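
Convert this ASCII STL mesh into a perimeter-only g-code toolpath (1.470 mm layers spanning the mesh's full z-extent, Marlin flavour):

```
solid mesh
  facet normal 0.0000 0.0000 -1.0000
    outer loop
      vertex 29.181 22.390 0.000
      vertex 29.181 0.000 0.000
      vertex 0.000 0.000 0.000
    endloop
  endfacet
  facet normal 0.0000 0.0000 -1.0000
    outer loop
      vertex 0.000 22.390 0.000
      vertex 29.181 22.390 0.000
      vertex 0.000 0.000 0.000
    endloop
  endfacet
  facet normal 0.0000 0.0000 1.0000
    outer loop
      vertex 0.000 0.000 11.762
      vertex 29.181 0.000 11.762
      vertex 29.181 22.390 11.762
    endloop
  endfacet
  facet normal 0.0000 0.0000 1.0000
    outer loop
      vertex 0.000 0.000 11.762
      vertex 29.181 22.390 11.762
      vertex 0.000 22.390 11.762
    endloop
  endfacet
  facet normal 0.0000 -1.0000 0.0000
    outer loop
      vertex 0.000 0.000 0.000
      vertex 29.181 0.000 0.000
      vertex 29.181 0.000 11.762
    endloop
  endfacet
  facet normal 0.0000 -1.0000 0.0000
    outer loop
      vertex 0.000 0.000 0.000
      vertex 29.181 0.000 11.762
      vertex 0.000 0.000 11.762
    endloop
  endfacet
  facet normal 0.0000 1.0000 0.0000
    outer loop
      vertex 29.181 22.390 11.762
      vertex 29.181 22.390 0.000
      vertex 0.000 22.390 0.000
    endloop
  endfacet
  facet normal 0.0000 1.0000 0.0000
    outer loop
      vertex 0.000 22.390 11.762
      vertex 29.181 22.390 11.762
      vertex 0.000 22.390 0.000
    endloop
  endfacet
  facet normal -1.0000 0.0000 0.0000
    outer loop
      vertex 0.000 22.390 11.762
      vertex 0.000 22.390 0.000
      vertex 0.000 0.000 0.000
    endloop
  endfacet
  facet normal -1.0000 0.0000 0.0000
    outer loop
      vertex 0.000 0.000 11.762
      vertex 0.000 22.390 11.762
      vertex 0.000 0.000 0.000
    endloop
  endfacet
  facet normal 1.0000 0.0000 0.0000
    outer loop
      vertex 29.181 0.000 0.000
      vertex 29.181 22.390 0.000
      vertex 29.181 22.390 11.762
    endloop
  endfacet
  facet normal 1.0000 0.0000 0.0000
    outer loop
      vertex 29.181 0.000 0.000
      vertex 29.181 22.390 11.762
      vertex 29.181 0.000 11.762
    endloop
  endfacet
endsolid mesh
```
; perimeter-only toolpath
G21 ; units = mm
G90 ; absolute positioning
G28 ; home
; layer 1
G0 Z1.470
G0 X0.000 Y0.000
G1 X29.181 Y0.000
G1 X29.181 Y22.390
G1 X0.000 Y22.390
G1 X0.000 Y0.000
; layer 2
G0 Z2.941
G0 X0.000 Y0.000
G1 X29.181 Y0.000
G1 X29.181 Y22.390
G1 X0.000 Y22.390
G1 X0.000 Y0.000
; layer 3
G0 Z4.411
G0 X0.000 Y0.000
G1 X29.181 Y0.000
G1 X29.181 Y22.390
G1 X0.000 Y22.390
G1 X0.000 Y0.000
; layer 4
G0 Z5.881
G0 X0.000 Y0.000
G1 X29.181 Y0.000
G1 X29.181 Y22.390
G1 X0.000 Y22.390
G1 X0.000 Y0.000
; layer 5
G0 Z7.351
G0 X0.000 Y0.000
G1 X29.181 Y0.000
G1 X29.181 Y22.390
G1 X0.000 Y22.390
G1 X0.000 Y0.000
; layer 6
G0 Z8.822
G0 X0.000 Y0.000
G1 X29.181 Y0.000
G1 X29.181 Y22.390
G1 X0.000 Y22.390
G1 X0.000 Y0.000
; layer 7
G0 Z10.292
G0 X0.000 Y0.000
G1 X29.181 Y0.000
G1 X29.181 Y22.390
G1 X0.000 Y22.390
G1 X0.000 Y0.000
; layer 8
G0 Z11.762
G0 X0.000 Y0.000
G1 X29.181 Y0.000
G1 X29.181 Y22.390
G1 X0.000 Y22.390
G1 X0.000 Y0.000
M2 ; end

The solid is a rectangular box, roughly 29.2 × 22.4 mm footprint and 11.8 mm tall. Slicing at Δz = 1.470 mm — 8 equal slices spanning the solid's height, so layer i sits at z = i·h/8 — gives 8 non-empty perimeters. Each is a 4-segment closed polygon; G0 lifts to the layer z and rapids to the start vertex, then G1 traces the edges.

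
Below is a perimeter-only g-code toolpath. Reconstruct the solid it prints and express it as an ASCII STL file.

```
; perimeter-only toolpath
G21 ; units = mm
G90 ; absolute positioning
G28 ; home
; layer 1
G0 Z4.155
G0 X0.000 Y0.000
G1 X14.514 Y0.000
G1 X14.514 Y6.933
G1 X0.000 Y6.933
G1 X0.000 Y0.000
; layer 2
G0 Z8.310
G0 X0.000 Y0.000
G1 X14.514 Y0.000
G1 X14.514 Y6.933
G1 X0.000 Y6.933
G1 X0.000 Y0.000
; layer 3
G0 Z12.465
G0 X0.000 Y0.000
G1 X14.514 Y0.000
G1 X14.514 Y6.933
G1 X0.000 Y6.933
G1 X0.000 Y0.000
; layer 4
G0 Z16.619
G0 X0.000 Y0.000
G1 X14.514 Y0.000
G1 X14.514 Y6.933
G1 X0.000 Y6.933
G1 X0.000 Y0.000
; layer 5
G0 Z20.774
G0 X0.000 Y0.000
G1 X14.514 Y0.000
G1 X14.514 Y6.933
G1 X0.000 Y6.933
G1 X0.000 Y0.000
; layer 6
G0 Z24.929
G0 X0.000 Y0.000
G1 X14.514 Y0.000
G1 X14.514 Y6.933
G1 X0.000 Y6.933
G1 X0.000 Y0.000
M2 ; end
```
solid part
  facet normal 0.0000 0.0000 -1.0000
    outer loop
      vertex 14.514 6.933 0.000
      vertex 14.514 0.000 0.000
      vertex 0.000 0.000 0.000
    endloop
  endfacet
  facet normal 0.0000 0.0000 -1.0000
    outer loop
      vertex 0.000 6.933 0.000
      vertex 14.514 6.933 0.000
      vertex 0.000 0.000 0.000
    endloop
  endfacet
  facet normal 0.0000 0.0000 1.0000
    outer loop
      vertex 0.000 0.000 24.929
      vertex 14.514 0.000 24.929
      vertex 14.514 6.933 24.929
    endloop
  endfacet
  facet normal 0.0000 0.0000 1.0000
    outer loop
      vertex 0.000 0.000 24.929
      vertex 14.514 6.933 24.929
      vertex 0.000 6.933 24.929
    endloop
  endfacet
  facet normal 0.0000 -1.0000 0.0000
    outer loop
      vertex 0.000 0.000 0.000
      vertex 14.514 0.000 0.000
      vertex 14.514 0.000 24.929
    endloop
  endfacet
  facet normal 0.0000 -1.0000 0.0000
    outer loop
      vertex 0.000 0.000 0.000
      vertex 14.514 0.000 24.929
      vertex 0.000 0.000 24.929
    endloop
  endfacet
  facet normal 0.0000 1.0000 0.0000
    outer loop
      vertex 14.514 6.933 24.929
      vertex 14.514 6.933 0.000
      vertex 0.000 6.933 0.000
    endloop
  endfacet
  facet normal 0.0000 1.0000 0.0000
    outer loop
      vertex 0.000 6.933 24.929
      vertex 14.514 6.933 24.929
      vertex 0.000 6.933 0.000
    endloop
  endfacet
  facet normal -1.0000 0.0000 0.0000
    outer loop
      vertex 0.000 6.933 24.929
      vertex 0.000 6.933 0.000
      vertex 0.000 0.000 0.000
    endloop
  endfacet
  facet normal -1.0000 0.0000 0.0000
    outer loop
      vertex 0.000 0.000 24.929
      vertex 0.000 6.933 24.929
      vertex 0.000 0.000 0.000
    endloop
  endfacet
  facet normal 1.0000 0.0000 0.0000
    outer loop
      vertex 14.514 0.000 0.000
      vertex 14.514 6.933 0.000
      vertex 14.514 6.933 24.929
    endloop
  endfacet
  facet normal 1.0000 0.0000 0.0000
    outer loop
      vertex 14.514 0.000 0.000
      vertex 14.514 6.933 24.929
      vertex 14.514 0.000 24.929
    endloop
  endfacet
endsolid part

The G0 Z moves step by Δz≈4.155 mm. Every layer's G1 loop is the same polygon, so the solid is a straight extrusion of it from z=0 to z≈24.9. Closing with flat bottom and top caps and triangulating gives 12 facets — a rectangular box, roughly 14.5 × 6.93 mm footprint and 24.9 mm tall.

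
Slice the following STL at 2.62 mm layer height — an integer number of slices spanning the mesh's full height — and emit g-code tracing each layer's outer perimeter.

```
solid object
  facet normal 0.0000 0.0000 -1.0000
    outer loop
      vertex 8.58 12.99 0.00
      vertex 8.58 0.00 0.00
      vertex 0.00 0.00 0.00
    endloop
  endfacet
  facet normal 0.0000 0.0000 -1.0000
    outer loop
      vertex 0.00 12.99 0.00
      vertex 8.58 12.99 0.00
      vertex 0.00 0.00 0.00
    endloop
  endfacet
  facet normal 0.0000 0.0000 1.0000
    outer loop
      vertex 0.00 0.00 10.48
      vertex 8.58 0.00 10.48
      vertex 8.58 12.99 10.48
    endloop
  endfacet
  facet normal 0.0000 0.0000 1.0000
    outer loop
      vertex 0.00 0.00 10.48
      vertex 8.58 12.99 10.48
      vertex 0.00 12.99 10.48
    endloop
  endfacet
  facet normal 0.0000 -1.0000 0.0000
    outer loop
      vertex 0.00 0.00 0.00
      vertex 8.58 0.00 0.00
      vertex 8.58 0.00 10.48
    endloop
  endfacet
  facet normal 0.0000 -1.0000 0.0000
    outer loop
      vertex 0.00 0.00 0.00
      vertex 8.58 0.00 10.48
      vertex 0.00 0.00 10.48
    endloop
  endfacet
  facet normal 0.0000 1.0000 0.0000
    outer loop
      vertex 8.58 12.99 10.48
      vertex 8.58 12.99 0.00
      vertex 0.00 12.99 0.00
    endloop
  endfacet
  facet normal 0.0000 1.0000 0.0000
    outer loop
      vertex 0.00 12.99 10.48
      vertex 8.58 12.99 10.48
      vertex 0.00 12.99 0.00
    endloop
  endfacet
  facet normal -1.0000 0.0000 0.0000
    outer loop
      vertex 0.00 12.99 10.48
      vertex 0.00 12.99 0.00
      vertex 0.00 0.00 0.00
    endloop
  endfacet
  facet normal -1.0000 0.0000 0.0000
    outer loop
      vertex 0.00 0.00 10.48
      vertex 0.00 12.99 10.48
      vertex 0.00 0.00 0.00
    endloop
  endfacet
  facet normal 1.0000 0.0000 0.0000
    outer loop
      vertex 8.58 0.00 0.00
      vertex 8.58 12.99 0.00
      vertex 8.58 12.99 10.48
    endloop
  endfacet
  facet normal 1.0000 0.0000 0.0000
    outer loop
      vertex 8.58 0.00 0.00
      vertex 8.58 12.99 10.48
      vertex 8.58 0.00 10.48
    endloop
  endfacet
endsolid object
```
; perimeter-only toolpath
G21 ; units = mm
G90 ; absolute positioning
G28 ; home
; layer 1
G0 Z2.62
G0 X0.00 Y0.00
G1 X8.58 Y0.00
G1 X8.58 Y12.99
G1 X0.00 Y12.99
G1 X0.00 Y0.00
; layer 2
G0 Z5.24
G0 X0.00 Y0.00
G1 X8.58 Y0.00
G1 X8.58 Y12.99
G1 X0.00 Y12.99
G1 X0.00 Y0.00
; layer 3
G0 Z7.86
G0 X0.00 Y0.00
G1 X8.58 Y0.00
G1 X8.58 Y12.99
G1 X0.00 Y12.99
G1 X0.00 Y0.00
; layer 4
G0 Z10.48
G0 X0.00 Y0.00
G1 X8.58 Y0.00
G1 X8.58 Y12.99
G1 X0.00 Y12.99
G1 X0.00 Y0.00
M2 ; end

The solid is a rectangular box, roughly 8.58 × 13 mm footprint and 10.5 mm tall. Slicing at Δz = 2.62 mm — 4 equal slices spanning the solid's height, so layer i sits at z = i·h/4 — gives 4 non-empty perimeters. Each is a 4-segment closed polygon; G0 lifts to the layer z and rapids to the start vertex, then G1 traces the edges.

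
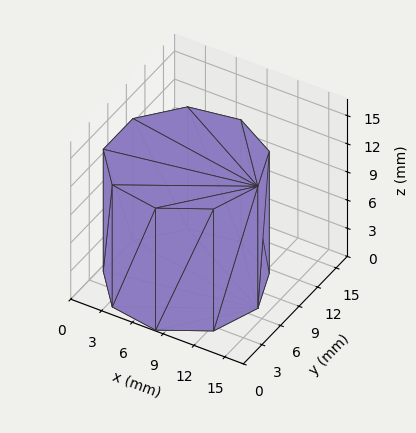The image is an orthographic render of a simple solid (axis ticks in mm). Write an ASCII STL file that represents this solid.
Reading the render: the shape is a regular 9-sided prism (a cylinder approximated with 9 flat sides), circumscribed radius ≈ 7 mm, height ≈ 13 mm (dimensions read to the nearest mm from the axis ticks). For the STL, each face is triangulated and given an outward normal.

solid part
  facet normal 0.0000 0.0000 -1.0000
    outer loop
      vertex 8.2 13.9 0.0
      vertex 12.4 11.5 0.0
      vertex 14.0 7.0 0.0
    endloop
  endfacet
  facet normal 0.0000 0.0000 -1.0000
    outer loop
      vertex 3.5 13.1 0.0
      vertex 8.2 13.9 0.0
      vertex 14.0 7.0 0.0
    endloop
  endfacet
  facet normal 0.0000 0.0000 -1.0000
    outer loop
      vertex 0.4 9.4 0.0
      vertex 3.5 13.1 0.0
      vertex 14.0 7.0 0.0
    endloop
  endfacet
  facet normal 0.0000 0.0000 -1.0000
    outer loop
      vertex 0.4 4.6 0.0
      vertex 0.4 9.4 0.0
      vertex 14.0 7.0 0.0
    endloop
  endfacet
  facet normal 0.0000 0.0000 -1.0000
    outer loop
      vertex 3.5 0.9 0.0
      vertex 0.4 4.6 0.0
      vertex 14.0 7.0 0.0
    endloop
  endfacet
  facet normal 0.0000 0.0000 -1.0000
    outer loop
      vertex 8.2 0.1 0.0
      vertex 3.5 0.9 0.0
      vertex 14.0 7.0 0.0
    endloop
  endfacet
  facet normal 0.0000 0.0000 -1.0000
    outer loop
      vertex 12.4 2.5 0.0
      vertex 8.2 0.1 0.0
      vertex 14.0 7.0 0.0
    endloop
  endfacet
  facet normal 0.0000 0.0000 1.0000
    outer loop
      vertex 14.0 7.0 13.0
      vertex 12.4 11.5 13.0
      vertex 8.2 13.9 13.0
    endloop
  endfacet
  facet normal 0.0000 0.0000 1.0000
    outer loop
      vertex 14.0 7.0 13.0
      vertex 8.2 13.9 13.0
      vertex 3.5 13.1 13.0
    endloop
  endfacet
  facet normal 0.0000 0.0000 1.0000
    outer loop
      vertex 14.0 7.0 13.0
      vertex 3.5 13.1 13.0
      vertex 0.4 9.4 13.0
    endloop
  endfacet
  facet normal 0.0000 0.0000 1.0000
    outer loop
      vertex 14.0 7.0 13.0
      vertex 0.4 9.4 13.0
      vertex 0.4 4.6 13.0
    endloop
  endfacet
  facet normal 0.0000 0.0000 1.0000
    outer loop
      vertex 14.0 7.0 13.0
      vertex 0.4 4.6 13.0
      vertex 3.5 0.9 13.0
    endloop
  endfacet
  facet normal 0.0000 0.0000 1.0000
    outer loop
      vertex 14.0 7.0 13.0
      vertex 3.5 0.9 13.0
      vertex 8.2 0.1 13.0
    endloop
  endfacet
  facet normal 0.0000 0.0000 1.0000
    outer loop
      vertex 14.0 7.0 13.0
      vertex 8.2 0.1 13.0
      vertex 12.4 2.5 13.0
    endloop
  endfacet
  facet normal 0.9422 0.3350 0.0000
    outer loop
      vertex 14.0 7.0 0.0
      vertex 12.4 11.5 0.0
      vertex 12.4 11.5 13.0
    endloop
  endfacet
  facet normal 0.9422 0.3350 0.0000
    outer loop
      vertex 14.0 7.0 0.0
      vertex 12.4 11.5 13.0
      vertex 14.0 7.0 13.0
    endloop
  endfacet
  facet normal 0.4961 0.8682 0.0000
    outer loop
      vertex 12.4 11.5 0.0
      vertex 8.2 13.9 0.0
      vertex 8.2 13.9 13.0
    endloop
  endfacet
  facet normal 0.4961 0.8682 0.0000
    outer loop
      vertex 12.4 11.5 0.0
      vertex 8.2 13.9 13.0
      vertex 12.4 11.5 13.0
    endloop
  endfacet
  facet normal -0.1678 0.9858 0.0000
    outer loop
      vertex 8.2 13.9 0.0
      vertex 3.5 13.1 0.0
      vertex 3.5 13.1 13.0
    endloop
  endfacet
  facet normal -0.1678 0.9858 0.0000
    outer loop
      vertex 8.2 13.9 0.0
      vertex 3.5 13.1 13.0
      vertex 8.2 13.9 13.0
    endloop
  endfacet
  facet normal -0.7665 0.6422 0.0000
    outer loop
      vertex 3.5 13.1 0.0
      vertex 0.4 9.4 0.0
      vertex 0.4 9.4 13.0
    endloop
  endfacet
  facet normal -0.7665 0.6422 0.0000
    outer loop
      vertex 3.5 13.1 0.0
      vertex 0.4 9.4 13.0
      vertex 3.5 13.1 13.0
    endloop
  endfacet
  facet normal -1.0000 0.0000 0.0000
    outer loop
      vertex 0.4 9.4 0.0
      vertex 0.4 4.6 0.0
      vertex 0.4 4.6 13.0
    endloop
  endfacet
  facet normal -1.0000 0.0000 0.0000
    outer loop
      vertex 0.4 9.4 0.0
      vertex 0.4 4.6 13.0
      vertex 0.4 9.4 13.0
    endloop
  endfacet
  facet normal -0.7665 -0.6422 0.0000
    outer loop
      vertex 0.4 4.6 0.0
      vertex 3.5 0.9 0.0
      vertex 3.5 0.9 13.0
    endloop
  endfacet
  facet normal -0.7665 -0.6422 0.0000
    outer loop
      vertex 0.4 4.6 0.0
      vertex 3.5 0.9 13.0
      vertex 0.4 4.6 13.0
    endloop
  endfacet
  facet normal -0.1678 -0.9858 0.0000
    outer loop
      vertex 3.5 0.9 0.0
      vertex 8.2 0.1 0.0
      vertex 8.2 0.1 13.0
    endloop
  endfacet
  facet normal -0.1678 -0.9858 0.0000
    outer loop
      vertex 3.5 0.9 0.0
      vertex 8.2 0.1 13.0
      vertex 3.5 0.9 13.0
    endloop
  endfacet
  facet normal 0.4961 -0.8682 0.0000
    outer loop
      vertex 8.2 0.1 0.0
      vertex 12.4 2.5 0.0
      vertex 12.4 2.5 13.0
    endloop
  endfacet
  facet normal 0.4961 -0.8682 0.0000
    outer loop
      vertex 8.2 0.1 0.0
      vertex 12.4 2.5 13.0
      vertex 8.2 0.1 13.0
    endloop
  endfacet
  facet normal 0.9422 -0.3350 0.0000
    outer loop
      vertex 12.4 2.5 0.0
      vertex 14.0 7.0 0.0
      vertex 14.0 7.0 13.0
    endloop
  endfacet
  facet normal 0.9422 -0.3350 0.0000
    outer loop
      vertex 12.4 2.5 0.0
      vertex 14.0 7.0 13.0
      vertex 12.4 2.5 13.0
    endloop
  endfacet
endsolid part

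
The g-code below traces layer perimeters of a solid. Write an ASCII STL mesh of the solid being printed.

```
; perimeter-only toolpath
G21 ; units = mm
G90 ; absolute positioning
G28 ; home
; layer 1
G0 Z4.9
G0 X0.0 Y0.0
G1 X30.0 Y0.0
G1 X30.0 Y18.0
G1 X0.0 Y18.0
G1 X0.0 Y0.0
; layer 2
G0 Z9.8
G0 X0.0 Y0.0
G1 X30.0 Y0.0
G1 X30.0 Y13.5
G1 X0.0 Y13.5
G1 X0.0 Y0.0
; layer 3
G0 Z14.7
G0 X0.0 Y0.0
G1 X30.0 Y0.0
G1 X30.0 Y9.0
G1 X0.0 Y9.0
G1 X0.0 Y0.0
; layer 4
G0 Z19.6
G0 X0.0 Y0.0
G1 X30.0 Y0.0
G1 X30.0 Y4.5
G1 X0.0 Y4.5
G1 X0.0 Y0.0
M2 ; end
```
solid part
  facet normal 0.0000 0.0000 -1.0000
    outer loop
      vertex 30.0 22.5 0.0
      vertex 30.0 0.0 0.0
      vertex 0.0 0.0 0.0
    endloop
  endfacet
  facet normal 0.0000 0.0000 -1.0000
    outer loop
      vertex 0.0 22.5 0.0
      vertex 30.0 22.5 0.0
      vertex 0.0 0.0 0.0
    endloop
  endfacet
  facet normal 0.0000 -1.0000 0.0000
    outer loop
      vertex 0.0 0.0 0.0
      vertex 30.0 0.0 0.0
      vertex 30.0 0.0 24.5
    endloop
  endfacet
  facet normal 0.0000 -1.0000 0.0000
    outer loop
      vertex 0.0 0.0 0.0
      vertex 30.0 0.0 24.5
      vertex 0.0 0.0 24.5
    endloop
  endfacet
  facet normal 0.0000 0.7365 0.6764
    outer loop
      vertex 0.0 0.0 24.5
      vertex 30.0 0.0 24.5
      vertex 30.0 22.5 0.0
    endloop
  endfacet
  facet normal 0.0000 0.7365 0.6764
    outer loop
      vertex 0.0 0.0 24.5
      vertex 30.0 22.5 0.0
      vertex 0.0 22.5 0.0
    endloop
  endfacet
  facet normal -1.0000 0.0000 0.0000
    outer loop
      vertex 0.0 0.0 24.5
      vertex 0.0 22.5 0.0
      vertex 0.0 0.0 0.0
    endloop
  endfacet
  facet normal 1.0000 0.0000 0.0000
    outer loop
      vertex 30.0 0.0 0.0
      vertex 30.0 22.5 0.0
      vertex 30.0 0.0 24.5
    endloop
  endfacet
endsolid part

The G0 Z moves step by Δz≈4.9 mm. The G1 loops shrink linearly with z, so the solid tapers from its base footprint up to z≈24.5. Closing with a flat bottom cap and the tapered top and triangulating gives 8 facets — a wedge (ramp): 30 × 22.5 mm base, rising to 24.5 mm along the y=0 edge and sloping linearly to z=0 at y=22.5.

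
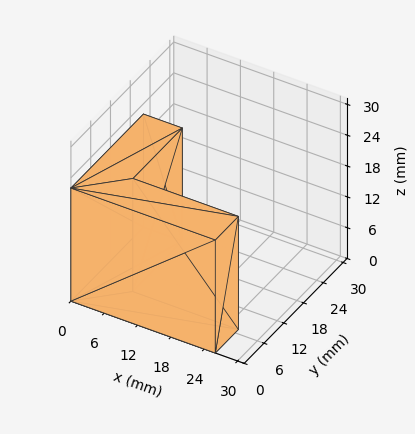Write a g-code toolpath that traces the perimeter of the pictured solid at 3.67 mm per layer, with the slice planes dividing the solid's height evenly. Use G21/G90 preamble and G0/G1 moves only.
Reading the render: the shape is an L-shaped prism: outer 26 × 22 mm, arm thicknesses ≈ 7 mm (horizontal) and 7 mm (vertical), extruded 22 mm in z (dimensions read to the nearest mm from the axis ticks). For the g-code, the solid's height is divided into equal slices at the stated Δz and each level perimeter traced with G1 moves after a G0 lift.

; perimeter-only toolpath
G21 ; units = mm
G90 ; absolute positioning
G28 ; home
; layer 1
G0 Z3.67
G0 X0.00 Y0.00
G1 X26.00 Y0.00
G1 X26.00 Y7.00
G1 X7.00 Y7.00
G1 X7.00 Y22.00
G1 X0.00 Y22.00
G1 X0.00 Y0.00
; layer 2
G0 Z7.33
G0 X0.00 Y0.00
G1 X26.00 Y0.00
G1 X26.00 Y7.00
G1 X7.00 Y7.00
G1 X7.00 Y22.00
G1 X0.00 Y22.00
G1 X0.00 Y0.00
; layer 3
G0 Z11.00
G0 X0.00 Y0.00
G1 X26.00 Y0.00
G1 X26.00 Y7.00
G1 X7.00 Y7.00
G1 X7.00 Y22.00
G1 X0.00 Y22.00
G1 X0.00 Y0.00
; layer 4
G0 Z14.67
G0 X0.00 Y0.00
G1 X26.00 Y0.00
G1 X26.00 Y7.00
G1 X7.00 Y7.00
G1 X7.00 Y22.00
G1 X0.00 Y22.00
G1 X0.00 Y0.00
; layer 5
G0 Z18.33
G0 X0.00 Y0.00
G1 X26.00 Y0.00
G1 X26.00 Y7.00
G1 X7.00 Y7.00
G1 X7.00 Y22.00
G1 X0.00 Y22.00
G1 X0.00 Y0.00
; layer 6
G0 Z22.00
G0 X0.00 Y0.00
G1 X26.00 Y0.00
G1 X26.00 Y7.00
G1 X7.00 Y7.00
G1 X7.00 Y22.00
G1 X0.00 Y22.00
G1 X0.00 Y0.00
M2 ; end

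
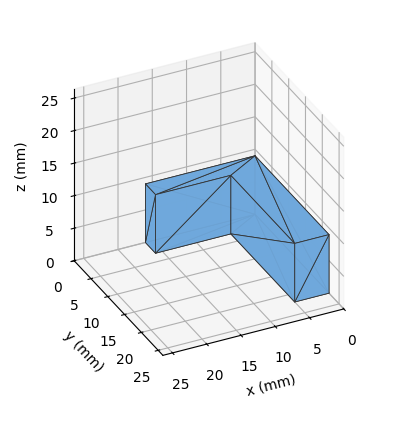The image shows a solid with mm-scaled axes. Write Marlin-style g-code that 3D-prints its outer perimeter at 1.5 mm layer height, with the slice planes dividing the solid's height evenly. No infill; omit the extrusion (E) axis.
Reading the render: the shape is an L-shaped prism: outer 16 × 22 mm, arm thicknesses ≈ 3 mm (horizontal) and 5 mm (vertical), extruded 9 mm in z (dimensions read to the nearest mm from the axis ticks). For the g-code, the solid's height is divided into equal slices at the stated Δz and each level perimeter traced with G1 moves after a G0 lift.

; perimeter-only toolpath
G21 ; units = mm
G90 ; absolute positioning
G28 ; home
; layer 1
G0 Z1.5
G0 X0.0 Y0.0
G1 X16.0 Y0.0
G1 X16.0 Y3.0
G1 X5.0 Y3.0
G1 X5.0 Y22.0
G1 X0.0 Y22.0
G1 X0.0 Y0.0
; layer 2
G0 Z3.0
G0 X0.0 Y0.0
G1 X16.0 Y0.0
G1 X16.0 Y3.0
G1 X5.0 Y3.0
G1 X5.0 Y22.0
G1 X0.0 Y22.0
G1 X0.0 Y0.0
; layer 3
G0 Z4.5
G0 X0.0 Y0.0
G1 X16.0 Y0.0
G1 X16.0 Y3.0
G1 X5.0 Y3.0
G1 X5.0 Y22.0
G1 X0.0 Y22.0
G1 X0.0 Y0.0
; layer 4
G0 Z6.0
G0 X0.0 Y0.0
G1 X16.0 Y0.0
G1 X16.0 Y3.0
G1 X5.0 Y3.0
G1 X5.0 Y22.0
G1 X0.0 Y22.0
G1 X0.0 Y0.0
; layer 5
G0 Z7.5
G0 X0.0 Y0.0
G1 X16.0 Y0.0
G1 X16.0 Y3.0
G1 X5.0 Y3.0
G1 X5.0 Y22.0
G1 X0.0 Y22.0
G1 X0.0 Y0.0
; layer 6
G0 Z9.0
G0 X0.0 Y0.0
G1 X16.0 Y0.0
G1 X16.0 Y3.0
G1 X5.0 Y3.0
G1 X5.0 Y22.0
G1 X0.0 Y22.0
G1 X0.0 Y0.0
M2 ; end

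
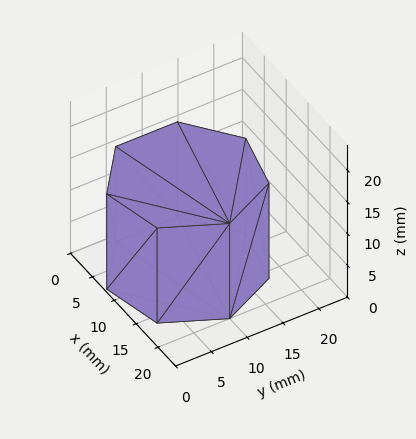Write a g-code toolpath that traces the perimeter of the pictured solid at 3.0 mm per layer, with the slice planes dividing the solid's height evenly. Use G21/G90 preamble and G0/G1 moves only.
Reading the render: the shape is a regular 7-sided prism (a cylinder approximated with 7 flat sides), circumscribed radius ≈ 10 mm, height ≈ 15 mm (dimensions read to the nearest mm from the axis ticks). For the g-code, the solid's height is divided into equal slices at the stated Δz and each level perimeter traced with G1 moves after a G0 lift.

; perimeter-only toolpath
G21 ; units = mm
G90 ; absolute positioning
G28 ; home
; layer 1
G0 Z3.0
G0 X20.0 Y10.0
G1 X16.2 Y17.8
G1 X7.8 Y19.7
G1 X1.0 Y14.3
G1 X1.0 Y5.7
G1 X7.8 Y0.3
G1 X16.2 Y2.2
G1 X20.0 Y10.0
; layer 2
G0 Z6.0
G0 X20.0 Y10.0
G1 X16.2 Y17.8
G1 X7.8 Y19.7
G1 X1.0 Y14.3
G1 X1.0 Y5.7
G1 X7.8 Y0.3
G1 X16.2 Y2.2
G1 X20.0 Y10.0
; layer 3
G0 Z9.0
G0 X20.0 Y10.0
G1 X16.2 Y17.8
G1 X7.8 Y19.7
G1 X1.0 Y14.3
G1 X1.0 Y5.7
G1 X7.8 Y0.3
G1 X16.2 Y2.2
G1 X20.0 Y10.0
; layer 4
G0 Z12.0
G0 X20.0 Y10.0
G1 X16.2 Y17.8
G1 X7.8 Y19.7
G1 X1.0 Y14.3
G1 X1.0 Y5.7
G1 X7.8 Y0.3
G1 X16.2 Y2.2
G1 X20.0 Y10.0
; layer 5
G0 Z15.0
G0 X20.0 Y10.0
G1 X16.2 Y17.8
G1 X7.8 Y19.7
G1 X1.0 Y14.3
G1 X1.0 Y5.7
G1 X7.8 Y0.3
G1 X16.2 Y2.2
G1 X20.0 Y10.0
M2 ; end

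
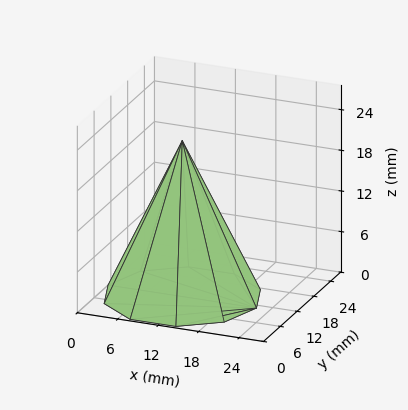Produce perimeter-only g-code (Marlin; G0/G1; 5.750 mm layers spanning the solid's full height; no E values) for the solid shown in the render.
Reading the render: the shape is a regular 10-sided pyramid, base circumscribed radius ≈ 11 mm, apex at z ≈ 23 mm (dimensions read to the nearest mm from the axis ticks). For the g-code, the solid's height is divided into equal slices at the stated Δz and each level perimeter traced with G1 moves after a G0 lift.

; perimeter-only toolpath
G21 ; units = mm
G90 ; absolute positioning
G28 ; home
; layer 1
G0 Z5.750
G0 X19.250 Y11.000
G1 X17.674 Y15.850
G1 X13.549 Y18.846
G1 X8.451 Y18.846
G1 X4.326 Y15.850
G1 X2.750 Y11.000
G1 X4.326 Y6.151
G1 X8.451 Y3.154
G1 X13.549 Y3.154
G1 X17.674 Y6.151
G1 X19.250 Y11.000
; layer 2
G0 Z11.500
G0 X16.500 Y11.000
G1 X15.450 Y14.233
G1 X12.700 Y16.231
G1 X9.300 Y16.231
G1 X6.550 Y14.233
G1 X5.500 Y11.000
G1 X6.550 Y7.767
G1 X9.300 Y5.769
G1 X12.700 Y5.769
G1 X15.450 Y7.767
G1 X16.500 Y11.000
; layer 3
G0 Z17.250
G0 X13.750 Y11.000
G1 X13.225 Y12.617
G1 X11.850 Y13.616
G1 X10.150 Y13.616
G1 X8.775 Y12.617
G1 X8.250 Y11.000
G1 X8.775 Y9.383
G1 X10.150 Y8.384
G1 X11.850 Y8.384
G1 X13.225 Y9.383
G1 X13.750 Y11.000
M2 ; end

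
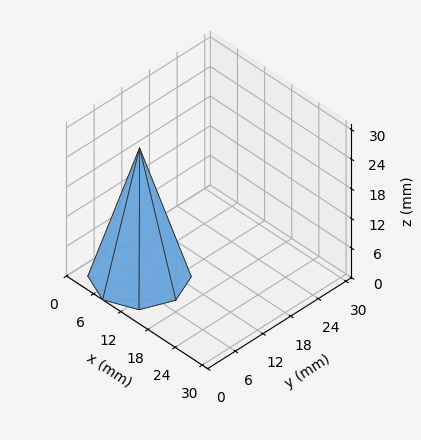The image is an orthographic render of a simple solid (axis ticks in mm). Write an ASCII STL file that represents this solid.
Reading the render: the shape is a regular 8-sided pyramid, base circumscribed radius ≈ 8 mm, apex at z ≈ 26 mm (dimensions read to the nearest mm from the axis ticks). For the STL, each face is triangulated and given an outward normal.

solid part
  facet normal 0.0000 0.0000 -1.0000
    outer loop
      vertex 8.00 16.00 0.00
      vertex 13.66 13.66 0.00
      vertex 16.00 8.00 0.00
    endloop
  endfacet
  facet normal 0.0000 0.0000 -1.0000
    outer loop
      vertex 2.34 13.66 0.00
      vertex 8.00 16.00 0.00
      vertex 16.00 8.00 0.00
    endloop
  endfacet
  facet normal 0.0000 0.0000 -1.0000
    outer loop
      vertex 0.00 8.00 0.00
      vertex 2.34 13.66 0.00
      vertex 16.00 8.00 0.00
    endloop
  endfacet
  facet normal 0.0000 0.0000 -1.0000
    outer loop
      vertex 2.34 2.34 0.00
      vertex 0.00 8.00 0.00
      vertex 16.00 8.00 0.00
    endloop
  endfacet
  facet normal 0.0000 0.0000 -1.0000
    outer loop
      vertex 8.00 0.00 0.00
      vertex 2.34 2.34 0.00
      vertex 16.00 8.00 0.00
    endloop
  endfacet
  facet normal 0.0000 0.0000 -1.0000
    outer loop
      vertex 13.66 2.34 0.00
      vertex 8.00 0.00 0.00
      vertex 16.00 8.00 0.00
    endloop
  endfacet
  facet normal 0.8889 0.3675 0.2735
    outer loop
      vertex 16.00 8.00 0.00
      vertex 13.66 13.66 0.00
      vertex 8.00 8.00 26.00
    endloop
  endfacet
  facet normal 0.3675 0.8889 0.2735
    outer loop
      vertex 13.66 13.66 0.00
      vertex 8.00 16.00 0.00
      vertex 8.00 8.00 26.00
    endloop
  endfacet
  facet normal -0.3675 0.8889 0.2735
    outer loop
      vertex 8.00 16.00 0.00
      vertex 2.34 13.66 0.00
      vertex 8.00 8.00 26.00
    endloop
  endfacet
  facet normal -0.8889 0.3675 0.2735
    outer loop
      vertex 2.34 13.66 0.00
      vertex 0.00 8.00 0.00
      vertex 8.00 8.00 26.00
    endloop
  endfacet
  facet normal -0.8889 -0.3675 0.2735
    outer loop
      vertex 0.00 8.00 0.00
      vertex 2.34 2.34 0.00
      vertex 8.00 8.00 26.00
    endloop
  endfacet
  facet normal -0.3675 -0.8889 0.2735
    outer loop
      vertex 2.34 2.34 0.00
      vertex 8.00 0.00 0.00
      vertex 8.00 8.00 26.00
    endloop
  endfacet
  facet normal 0.3675 -0.8889 0.2735
    outer loop
      vertex 8.00 0.00 0.00
      vertex 13.66 2.34 0.00
      vertex 8.00 8.00 26.00
    endloop
  endfacet
  facet normal 0.8889 -0.3675 0.2735
    outer loop
      vertex 13.66 2.34 0.00
      vertex 16.00 8.00 0.00
      vertex 8.00 8.00 26.00
    endloop
  endfacet
endsolid part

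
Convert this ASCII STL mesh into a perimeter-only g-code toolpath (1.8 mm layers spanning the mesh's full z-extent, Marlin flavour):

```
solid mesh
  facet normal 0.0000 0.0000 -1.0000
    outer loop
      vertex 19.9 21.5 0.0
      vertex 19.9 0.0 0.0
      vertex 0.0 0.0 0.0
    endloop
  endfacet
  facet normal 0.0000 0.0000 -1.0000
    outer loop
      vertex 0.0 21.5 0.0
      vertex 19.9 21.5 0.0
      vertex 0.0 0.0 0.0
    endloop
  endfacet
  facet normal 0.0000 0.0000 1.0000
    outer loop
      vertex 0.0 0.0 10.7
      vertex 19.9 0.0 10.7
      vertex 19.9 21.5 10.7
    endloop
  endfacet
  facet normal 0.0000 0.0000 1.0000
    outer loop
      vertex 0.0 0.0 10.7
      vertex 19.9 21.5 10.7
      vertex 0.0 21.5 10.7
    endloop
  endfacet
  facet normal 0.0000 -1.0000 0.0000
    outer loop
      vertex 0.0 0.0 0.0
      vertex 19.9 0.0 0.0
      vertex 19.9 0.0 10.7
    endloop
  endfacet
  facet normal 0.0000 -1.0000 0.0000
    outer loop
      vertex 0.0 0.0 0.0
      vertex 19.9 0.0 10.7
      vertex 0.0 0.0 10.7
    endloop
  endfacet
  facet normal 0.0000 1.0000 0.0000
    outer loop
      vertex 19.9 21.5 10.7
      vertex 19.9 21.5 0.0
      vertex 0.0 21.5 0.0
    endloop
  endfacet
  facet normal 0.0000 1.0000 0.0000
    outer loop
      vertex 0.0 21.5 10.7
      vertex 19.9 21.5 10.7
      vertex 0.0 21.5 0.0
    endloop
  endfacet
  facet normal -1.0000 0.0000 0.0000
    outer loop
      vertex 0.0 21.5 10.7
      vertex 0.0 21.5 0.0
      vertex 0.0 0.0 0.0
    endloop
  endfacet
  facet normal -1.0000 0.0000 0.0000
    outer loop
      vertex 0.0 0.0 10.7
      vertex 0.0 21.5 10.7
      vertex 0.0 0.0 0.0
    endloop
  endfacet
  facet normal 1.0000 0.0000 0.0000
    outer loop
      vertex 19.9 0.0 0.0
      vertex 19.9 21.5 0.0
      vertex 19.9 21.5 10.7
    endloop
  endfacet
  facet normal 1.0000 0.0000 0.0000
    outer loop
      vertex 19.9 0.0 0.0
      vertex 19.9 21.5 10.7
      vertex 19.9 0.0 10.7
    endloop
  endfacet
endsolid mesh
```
; perimeter-only toolpath
G21 ; units = mm
G90 ; absolute positioning
G28 ; home
; layer 1
G0 Z1.8
G0 X0.0 Y0.0
G1 X19.9 Y0.0
G1 X19.9 Y21.5
G1 X0.0 Y21.5
G1 X0.0 Y0.0
; layer 2
G0 Z3.6
G0 X0.0 Y0.0
G1 X19.9 Y0.0
G1 X19.9 Y21.5
G1 X0.0 Y21.5
G1 X0.0 Y0.0
; layer 3
G0 Z5.3
G0 X0.0 Y0.0
G1 X19.9 Y0.0
G1 X19.9 Y21.5
G1 X0.0 Y21.5
G1 X0.0 Y0.0
; layer 4
G0 Z7.1
G0 X0.0 Y0.0
G1 X19.9 Y0.0
G1 X19.9 Y21.5
G1 X0.0 Y21.5
G1 X0.0 Y0.0
; layer 5
G0 Z8.9
G0 X0.0 Y0.0
G1 X19.9 Y0.0
G1 X19.9 Y21.5
G1 X0.0 Y21.5
G1 X0.0 Y0.0
; layer 6
G0 Z10.7
G0 X0.0 Y0.0
G1 X19.9 Y0.0
G1 X19.9 Y21.5
G1 X0.0 Y21.5
G1 X0.0 Y0.0
M2 ; end

The solid is a rectangular box, roughly 19.9 × 21.5 mm footprint and 10.7 mm tall. Slicing at Δz = 1.8 mm — 6 equal slices spanning the solid's height, so layer i sits at z = i·h/6 — gives 6 non-empty perimeters. Each is a 4-segment closed polygon; G0 lifts to the layer z and rapids to the start vertex, then G1 traces the edges.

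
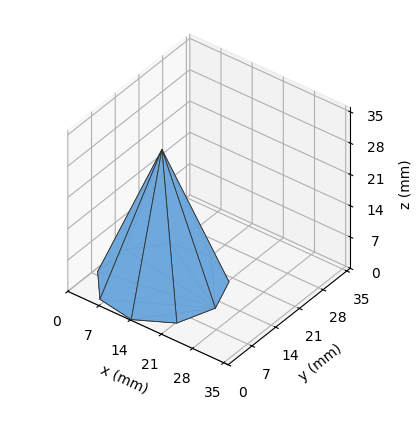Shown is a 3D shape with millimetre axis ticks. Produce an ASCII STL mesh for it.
Reading the render: the shape is a regular 9-sided pyramid, base circumscribed radius ≈ 12 mm, apex at z ≈ 30 mm (dimensions read to the nearest mm from the axis ticks). For the STL, each face is triangulated and given an outward normal.

solid part
  facet normal 0.0000 0.0000 -1.0000
    outer loop
      vertex 14.1 23.8 0.0
      vertex 21.2 19.7 0.0
      vertex 24.0 12.0 0.0
    endloop
  endfacet
  facet normal 0.0000 0.0000 -1.0000
    outer loop
      vertex 6.0 22.4 0.0
      vertex 14.1 23.8 0.0
      vertex 24.0 12.0 0.0
    endloop
  endfacet
  facet normal 0.0000 0.0000 -1.0000
    outer loop
      vertex 0.7 16.1 0.0
      vertex 6.0 22.4 0.0
      vertex 24.0 12.0 0.0
    endloop
  endfacet
  facet normal 0.0000 0.0000 -1.0000
    outer loop
      vertex 0.7 7.9 0.0
      vertex 0.7 16.1 0.0
      vertex 24.0 12.0 0.0
    endloop
  endfacet
  facet normal 0.0000 0.0000 -1.0000
    outer loop
      vertex 6.0 1.6 0.0
      vertex 0.7 7.9 0.0
      vertex 24.0 12.0 0.0
    endloop
  endfacet
  facet normal 0.0000 0.0000 -1.0000
    outer loop
      vertex 14.1 0.2 0.0
      vertex 6.0 1.6 0.0
      vertex 24.0 12.0 0.0
    endloop
  endfacet
  facet normal 0.0000 0.0000 -1.0000
    outer loop
      vertex 21.2 4.3 0.0
      vertex 14.1 0.2 0.0
      vertex 24.0 12.0 0.0
    endloop
  endfacet
  facet normal 0.8797 0.3199 0.3519
    outer loop
      vertex 24.0 12.0 0.0
      vertex 21.2 19.7 0.0
      vertex 12.0 12.0 30.0
    endloop
  endfacet
  facet normal 0.4681 0.8107 0.3516
    outer loop
      vertex 21.2 19.7 0.0
      vertex 14.1 23.8 0.0
      vertex 12.0 12.0 30.0
    endloop
  endfacet
  facet normal -0.1594 0.9224 0.3517
    outer loop
      vertex 14.1 23.8 0.0
      vertex 6.0 22.4 0.0
      vertex 12.0 12.0 30.0
    endloop
  endfacet
  facet normal -0.7162 0.6025 0.3521
    outer loop
      vertex 6.0 22.4 0.0
      vertex 0.7 16.1 0.0
      vertex 12.0 12.0 30.0
    endloop
  endfacet
  facet normal -0.9358 0.0000 0.3525
    outer loop
      vertex 0.7 16.1 0.0
      vertex 0.7 7.9 0.0
      vertex 12.0 12.0 30.0
    endloop
  endfacet
  facet normal -0.7162 -0.6025 0.3521
    outer loop
      vertex 0.7 7.9 0.0
      vertex 6.0 1.6 0.0
      vertex 12.0 12.0 30.0
    endloop
  endfacet
  facet normal -0.1594 -0.9224 0.3517
    outer loop
      vertex 6.0 1.6 0.0
      vertex 14.1 0.2 0.0
      vertex 12.0 12.0 30.0
    endloop
  endfacet
  facet normal 0.4681 -0.8107 0.3516
    outer loop
      vertex 14.1 0.2 0.0
      vertex 21.2 4.3 0.0
      vertex 12.0 12.0 30.0
    endloop
  endfacet
  facet normal 0.8797 -0.3199 0.3519
    outer loop
      vertex 21.2 4.3 0.0
      vertex 24.0 12.0 0.0
      vertex 12.0 12.0 30.0
    endloop
  endfacet
endsolid part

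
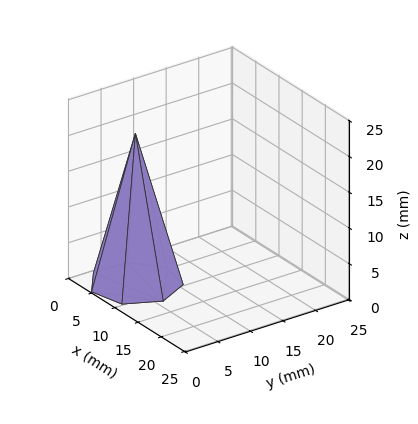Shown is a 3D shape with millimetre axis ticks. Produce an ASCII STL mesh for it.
Reading the render: the shape is a regular 7-sided pyramid, base circumscribed radius ≈ 6 mm, apex at z ≈ 21 mm (dimensions read to the nearest mm from the axis ticks). For the STL, each face is triangulated and given an outward normal.

solid part
  facet normal 0.0000 0.0000 -1.0000
    outer loop
      vertex 4.7 11.8 0.0
      vertex 9.7 10.7 0.0
      vertex 12.0 6.0 0.0
    endloop
  endfacet
  facet normal 0.0000 0.0000 -1.0000
    outer loop
      vertex 0.6 8.6 0.0
      vertex 4.7 11.8 0.0
      vertex 12.0 6.0 0.0
    endloop
  endfacet
  facet normal 0.0000 0.0000 -1.0000
    outer loop
      vertex 0.6 3.4 0.0
      vertex 0.6 8.6 0.0
      vertex 12.0 6.0 0.0
    endloop
  endfacet
  facet normal 0.0000 0.0000 -1.0000
    outer loop
      vertex 4.7 0.2 0.0
      vertex 0.6 3.4 0.0
      vertex 12.0 6.0 0.0
    endloop
  endfacet
  facet normal 0.0000 0.0000 -1.0000
    outer loop
      vertex 9.7 1.3 0.0
      vertex 4.7 0.2 0.0
      vertex 12.0 6.0 0.0
    endloop
  endfacet
  facet normal 0.8700 0.4258 0.2486
    outer loop
      vertex 12.0 6.0 0.0
      vertex 9.7 10.7 0.0
      vertex 6.0 6.0 21.0
    endloop
  endfacet
  facet normal 0.2081 0.9460 0.2484
    outer loop
      vertex 9.7 10.7 0.0
      vertex 4.7 11.8 0.0
      vertex 6.0 6.0 21.0
    endloop
  endfacet
  facet normal -0.5961 0.7637 0.2478
    outer loop
      vertex 4.7 11.8 0.0
      vertex 0.6 8.6 0.0
      vertex 6.0 6.0 21.0
    endloop
  endfacet
  facet normal -0.9685 0.0000 0.2490
    outer loop
      vertex 0.6 8.6 0.0
      vertex 0.6 3.4 0.0
      vertex 6.0 6.0 21.0
    endloop
  endfacet
  facet normal -0.5961 -0.7637 0.2478
    outer loop
      vertex 0.6 3.4 0.0
      vertex 4.7 0.2 0.0
      vertex 6.0 6.0 21.0
    endloop
  endfacet
  facet normal 0.2081 -0.9460 0.2484
    outer loop
      vertex 4.7 0.2 0.0
      vertex 9.7 1.3 0.0
      vertex 6.0 6.0 21.0
    endloop
  endfacet
  facet normal 0.8700 -0.4258 0.2486
    outer loop
      vertex 9.7 1.3 0.0
      vertex 12.0 6.0 0.0
      vertex 6.0 6.0 21.0
    endloop
  endfacet
endsolid part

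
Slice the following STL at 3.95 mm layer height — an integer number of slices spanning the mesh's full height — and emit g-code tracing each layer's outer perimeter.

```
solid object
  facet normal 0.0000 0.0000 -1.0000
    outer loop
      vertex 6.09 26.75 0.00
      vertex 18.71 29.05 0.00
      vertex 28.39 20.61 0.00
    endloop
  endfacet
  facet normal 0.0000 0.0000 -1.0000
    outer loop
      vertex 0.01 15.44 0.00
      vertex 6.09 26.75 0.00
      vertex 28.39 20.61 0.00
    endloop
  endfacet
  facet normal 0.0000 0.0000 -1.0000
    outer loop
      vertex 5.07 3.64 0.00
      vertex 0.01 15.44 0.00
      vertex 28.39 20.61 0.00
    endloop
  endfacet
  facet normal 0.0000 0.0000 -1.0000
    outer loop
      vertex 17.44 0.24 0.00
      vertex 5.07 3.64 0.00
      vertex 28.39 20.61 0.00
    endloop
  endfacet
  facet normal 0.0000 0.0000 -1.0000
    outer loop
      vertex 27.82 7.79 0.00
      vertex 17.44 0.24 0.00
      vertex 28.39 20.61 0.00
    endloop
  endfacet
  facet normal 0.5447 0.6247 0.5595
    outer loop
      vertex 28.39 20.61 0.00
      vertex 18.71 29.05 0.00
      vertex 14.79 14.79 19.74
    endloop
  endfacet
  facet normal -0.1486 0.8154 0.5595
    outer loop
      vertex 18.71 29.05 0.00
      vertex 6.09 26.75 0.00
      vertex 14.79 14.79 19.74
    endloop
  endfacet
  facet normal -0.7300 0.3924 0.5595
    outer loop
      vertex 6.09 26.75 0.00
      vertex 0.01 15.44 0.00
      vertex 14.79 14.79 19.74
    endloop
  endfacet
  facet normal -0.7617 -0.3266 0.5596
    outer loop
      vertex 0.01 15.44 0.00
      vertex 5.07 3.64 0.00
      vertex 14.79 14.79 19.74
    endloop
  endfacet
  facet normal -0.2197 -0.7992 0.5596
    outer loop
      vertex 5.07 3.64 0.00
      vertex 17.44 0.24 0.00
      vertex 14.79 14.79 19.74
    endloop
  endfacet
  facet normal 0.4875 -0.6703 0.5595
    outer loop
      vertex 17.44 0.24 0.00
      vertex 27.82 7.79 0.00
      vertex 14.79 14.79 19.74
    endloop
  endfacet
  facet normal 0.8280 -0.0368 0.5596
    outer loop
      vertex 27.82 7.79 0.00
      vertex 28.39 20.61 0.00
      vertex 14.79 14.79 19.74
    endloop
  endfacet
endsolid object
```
; perimeter-only toolpath
G21 ; units = mm
G90 ; absolute positioning
G28 ; home
; layer 1
G0 Z3.95
G0 X25.67 Y19.45
G1 X17.93 Y26.20
G1 X7.83 Y24.36
G1 X2.97 Y15.31
G1 X7.01 Y5.87
G1 X16.91 Y3.15
G1 X25.21 Y9.19
G1 X25.67 Y19.45
; layer 2
G0 Z7.90
G0 X22.95 Y18.28
G1 X17.14 Y23.35
G1 X9.57 Y21.97
G1 X5.92 Y15.18
G1 X8.96 Y8.10
G1 X16.38 Y6.06
G1 X22.61 Y10.59
G1 X22.95 Y18.28
; layer 3
G0 Z11.84
G0 X20.23 Y17.12
G1 X16.36 Y20.49
G1 X11.31 Y19.57
G1 X8.88 Y15.05
G1 X10.90 Y10.33
G1 X15.85 Y8.97
G1 X20.00 Y11.99
G1 X20.23 Y17.12
; layer 4
G0 Z15.79
G0 X17.51 Y15.95
G1 X15.57 Y17.64
G1 X13.05 Y17.18
G1 X11.83 Y14.92
G1 X12.85 Y12.56
G1 X15.32 Y11.88
G1 X17.40 Y13.39
G1 X17.51 Y15.95
M2 ; end

The solid is a regular 7-sided pyramid, base circumscribed radius ≈ 14.8 mm, apex at z ≈ 19.7 mm. Slicing at Δz = 3.95 mm — 5 equal slices spanning the solid's height, so layer i sits at z = i·h/5 — gives 4 non-empty perimeters. Each is a 7-segment closed polygon; G0 lifts to the layer z and rapids to the start vertex, then G1 traces the edges. The cross-section shrinks linearly with z (the slice at the apex is degenerate and omitted).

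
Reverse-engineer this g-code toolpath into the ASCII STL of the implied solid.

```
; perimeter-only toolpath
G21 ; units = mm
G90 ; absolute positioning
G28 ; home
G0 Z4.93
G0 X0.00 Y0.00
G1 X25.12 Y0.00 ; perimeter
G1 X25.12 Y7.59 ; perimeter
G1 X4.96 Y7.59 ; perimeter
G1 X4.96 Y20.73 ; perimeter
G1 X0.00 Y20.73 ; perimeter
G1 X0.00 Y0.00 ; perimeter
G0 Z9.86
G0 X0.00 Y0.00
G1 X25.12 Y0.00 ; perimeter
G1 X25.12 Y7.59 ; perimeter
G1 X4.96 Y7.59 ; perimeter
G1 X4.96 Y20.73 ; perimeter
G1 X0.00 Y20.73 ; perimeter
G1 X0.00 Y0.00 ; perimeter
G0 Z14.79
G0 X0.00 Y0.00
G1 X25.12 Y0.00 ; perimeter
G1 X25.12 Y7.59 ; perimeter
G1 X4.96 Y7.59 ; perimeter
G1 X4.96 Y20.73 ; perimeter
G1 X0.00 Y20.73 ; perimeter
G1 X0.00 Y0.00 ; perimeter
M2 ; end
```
solid part
  facet normal 0.0000 0.0000 -1.0000
    outer loop
      vertex 25.12 7.59 0.00
      vertex 25.12 0.00 0.00
      vertex 0.00 0.00 0.00
    endloop
  endfacet
  facet normal 0.0000 0.0000 -1.0000
    outer loop
      vertex 4.96 7.59 0.00
      vertex 25.12 7.59 0.00
      vertex 0.00 0.00 0.00
    endloop
  endfacet
  facet normal 0.0000 0.0000 -1.0000
    outer loop
      vertex 4.96 20.73 0.00
      vertex 4.96 7.59 0.00
      vertex 0.00 0.00 0.00
    endloop
  endfacet
  facet normal 0.0000 0.0000 -1.0000
    outer loop
      vertex 0.00 20.73 0.00
      vertex 4.96 20.73 0.00
      vertex 0.00 0.00 0.00
    endloop
  endfacet
  facet normal 0.0000 0.0000 1.0000
    outer loop
      vertex 0.00 0.00 14.79
      vertex 25.12 0.00 14.79
      vertex 25.12 7.59 14.79
    endloop
  endfacet
  facet normal 0.0000 0.0000 1.0000
    outer loop
      vertex 0.00 0.00 14.79
      vertex 25.12 7.59 14.79
      vertex 4.96 7.59 14.79
    endloop
  endfacet
  facet normal 0.0000 0.0000 1.0000
    outer loop
      vertex 0.00 0.00 14.79
      vertex 4.96 7.59 14.79
      vertex 4.96 20.73 14.79
    endloop
  endfacet
  facet normal 0.0000 0.0000 1.0000
    outer loop
      vertex 0.00 0.00 14.79
      vertex 4.96 20.73 14.79
      vertex 0.00 20.73 14.79
    endloop
  endfacet
  facet normal 0.0000 -1.0000 0.0000
    outer loop
      vertex 0.00 0.00 0.00
      vertex 25.12 0.00 0.00
      vertex 25.12 0.00 14.79
    endloop
  endfacet
  facet normal 0.0000 -1.0000 0.0000
    outer loop
      vertex 0.00 0.00 0.00
      vertex 25.12 0.00 14.79
      vertex 0.00 0.00 14.79
    endloop
  endfacet
  facet normal 1.0000 0.0000 0.0000
    outer loop
      vertex 25.12 0.00 0.00
      vertex 25.12 7.59 0.00
      vertex 25.12 7.59 14.79
    endloop
  endfacet
  facet normal 1.0000 0.0000 0.0000
    outer loop
      vertex 25.12 0.00 0.00
      vertex 25.12 7.59 14.79
      vertex 25.12 0.00 14.79
    endloop
  endfacet
  facet normal 0.0000 1.0000 0.0000
    outer loop
      vertex 25.12 7.59 0.00
      vertex 4.96 7.59 0.00
      vertex 4.96 7.59 14.79
    endloop
  endfacet
  facet normal 0.0000 1.0000 0.0000
    outer loop
      vertex 25.12 7.59 0.00
      vertex 4.96 7.59 14.79
      vertex 25.12 7.59 14.79
    endloop
  endfacet
  facet normal 1.0000 0.0000 0.0000
    outer loop
      vertex 4.96 7.59 0.00
      vertex 4.96 20.73 0.00
      vertex 4.96 20.73 14.79
    endloop
  endfacet
  facet normal 1.0000 0.0000 0.0000
    outer loop
      vertex 4.96 7.59 0.00
      vertex 4.96 20.73 14.79
      vertex 4.96 7.59 14.79
    endloop
  endfacet
  facet normal 0.0000 1.0000 0.0000
    outer loop
      vertex 4.96 20.73 0.00
      vertex 0.00 20.73 0.00
      vertex 0.00 20.73 14.79
    endloop
  endfacet
  facet normal 0.0000 1.0000 0.0000
    outer loop
      vertex 4.96 20.73 0.00
      vertex 0.00 20.73 14.79
      vertex 4.96 20.73 14.79
    endloop
  endfacet
  facet normal -1.0000 0.0000 0.0000
    outer loop
      vertex 0.00 20.73 0.00
      vertex 0.00 0.00 0.00
      vertex 0.00 0.00 14.79
    endloop
  endfacet
  facet normal -1.0000 0.0000 0.0000
    outer loop
      vertex 0.00 20.73 0.00
      vertex 0.00 0.00 14.79
      vertex 0.00 20.73 14.79
    endloop
  endfacet
endsolid part

The G0 Z moves step by Δz≈4.93 mm. Every layer's G1 loop is the same polygon, so the solid is a straight extrusion of it from z=0 to z≈14.8. Closing with flat bottom and top caps and triangulating gives 20 facets — an L-shaped prism: outer 25.1 × 20.7 mm, arm thicknesses ≈ 7.59 mm (horizontal) and 4.96 mm (vertical), extruded 14.8 mm in z.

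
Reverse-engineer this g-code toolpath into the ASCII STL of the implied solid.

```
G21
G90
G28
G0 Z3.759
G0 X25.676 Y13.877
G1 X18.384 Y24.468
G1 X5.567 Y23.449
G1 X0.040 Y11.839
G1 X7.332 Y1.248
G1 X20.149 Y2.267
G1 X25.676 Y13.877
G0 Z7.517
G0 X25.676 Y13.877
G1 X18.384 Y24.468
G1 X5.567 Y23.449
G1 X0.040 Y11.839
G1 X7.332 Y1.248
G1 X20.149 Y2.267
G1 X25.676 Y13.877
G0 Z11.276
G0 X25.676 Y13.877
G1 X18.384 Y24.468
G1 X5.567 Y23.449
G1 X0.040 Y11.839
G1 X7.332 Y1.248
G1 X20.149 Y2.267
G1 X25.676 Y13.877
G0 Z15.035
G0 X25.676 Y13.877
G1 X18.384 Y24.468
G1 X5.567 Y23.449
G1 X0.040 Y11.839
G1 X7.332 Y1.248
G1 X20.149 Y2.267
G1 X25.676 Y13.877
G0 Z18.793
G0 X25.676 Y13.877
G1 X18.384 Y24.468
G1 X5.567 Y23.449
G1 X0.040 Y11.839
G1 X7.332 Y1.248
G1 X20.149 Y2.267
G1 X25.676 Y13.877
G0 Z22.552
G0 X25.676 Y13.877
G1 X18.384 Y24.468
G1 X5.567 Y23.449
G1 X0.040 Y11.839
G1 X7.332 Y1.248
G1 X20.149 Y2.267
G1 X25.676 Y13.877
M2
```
solid part
  facet normal 0.0000 0.0000 -1.0000
    outer loop
      vertex 5.567 23.449 0.000
      vertex 18.384 24.468 0.000
      vertex 25.676 13.877 0.000
    endloop
  endfacet
  facet normal 0.0000 0.0000 -1.0000
    outer loop
      vertex 0.040 11.839 0.000
      vertex 5.567 23.449 0.000
      vertex 25.676 13.877 0.000
    endloop
  endfacet
  facet normal 0.0000 0.0000 -1.0000
    outer loop
      vertex 7.332 1.248 0.000
      vertex 0.040 11.839 0.000
      vertex 25.676 13.877 0.000
    endloop
  endfacet
  facet normal 0.0000 0.0000 -1.0000
    outer loop
      vertex 20.149 2.267 0.000
      vertex 7.332 1.248 0.000
      vertex 25.676 13.877 0.000
    endloop
  endfacet
  facet normal 0.0000 0.0000 1.0000
    outer loop
      vertex 25.676 13.877 22.552
      vertex 18.384 24.468 22.552
      vertex 5.567 23.449 22.552
    endloop
  endfacet
  facet normal 0.0000 0.0000 1.0000
    outer loop
      vertex 25.676 13.877 22.552
      vertex 5.567 23.449 22.552
      vertex 0.040 11.839 22.552
    endloop
  endfacet
  facet normal 0.0000 0.0000 1.0000
    outer loop
      vertex 25.676 13.877 22.552
      vertex 0.040 11.839 22.552
      vertex 7.332 1.248 22.552
    endloop
  endfacet
  facet normal 0.0000 0.0000 1.0000
    outer loop
      vertex 25.676 13.877 22.552
      vertex 7.332 1.248 22.552
      vertex 20.149 2.267 22.552
    endloop
  endfacet
  facet normal 0.8237 0.5671 0.0000
    outer loop
      vertex 25.676 13.877 0.000
      vertex 18.384 24.468 0.000
      vertex 18.384 24.468 22.552
    endloop
  endfacet
  facet normal 0.8237 0.5671 0.0000
    outer loop
      vertex 25.676 13.877 0.000
      vertex 18.384 24.468 22.552
      vertex 25.676 13.877 22.552
    endloop
  endfacet
  facet normal -0.0793 0.9969 0.0000
    outer loop
      vertex 18.384 24.468 0.000
      vertex 5.567 23.449 0.000
      vertex 5.567 23.449 22.552
    endloop
  endfacet
  facet normal -0.0793 0.9969 0.0000
    outer loop
      vertex 18.384 24.468 0.000
      vertex 5.567 23.449 22.552
      vertex 18.384 24.468 22.552
    endloop
  endfacet
  facet normal -0.9029 0.4298 0.0000
    outer loop
      vertex 5.567 23.449 0.000
      vertex 0.040 11.839 0.000
      vertex 0.040 11.839 22.552
    endloop
  endfacet
  facet normal -0.9029 0.4298 0.0000
    outer loop
      vertex 5.567 23.449 0.000
      vertex 0.040 11.839 22.552
      vertex 5.567 23.449 22.552
    endloop
  endfacet
  facet normal -0.8237 -0.5671 0.0000
    outer loop
      vertex 0.040 11.839 0.000
      vertex 7.332 1.248 0.000
      vertex 7.332 1.248 22.552
    endloop
  endfacet
  facet normal -0.8237 -0.5671 0.0000
    outer loop
      vertex 0.040 11.839 0.000
      vertex 7.332 1.248 22.552
      vertex 0.040 11.839 22.552
    endloop
  endfacet
  facet normal 0.0793 -0.9969 0.0000
    outer loop
      vertex 7.332 1.248 0.000
      vertex 20.149 2.267 0.000
      vertex 20.149 2.267 22.552
    endloop
  endfacet
  facet normal 0.0793 -0.9969 0.0000
    outer loop
      vertex 7.332 1.248 0.000
      vertex 20.149 2.267 22.552
      vertex 7.332 1.248 22.552
    endloop
  endfacet
  facet normal 0.9029 -0.4298 0.0000
    outer loop
      vertex 20.149 2.267 0.000
      vertex 25.676 13.877 0.000
      vertex 25.676 13.877 22.552
    endloop
  endfacet
  facet normal 0.9029 -0.4298 0.0000
    outer loop
      vertex 20.149 2.267 0.000
      vertex 25.676 13.877 22.552
      vertex 20.149 2.267 22.552
    endloop
  endfacet
endsolid part

The G0 Z moves step by Δz≈3.759 mm. Every layer's G1 loop is the same polygon, so the solid is a straight extrusion of it from z=0 to z≈22.6. Closing with flat bottom and top caps and triangulating gives 20 facets — a regular 6-sided prism (a cylinder approximated with 6 flat sides), circumscribed radius ≈ 12.9 mm, height ≈ 22.6 mm.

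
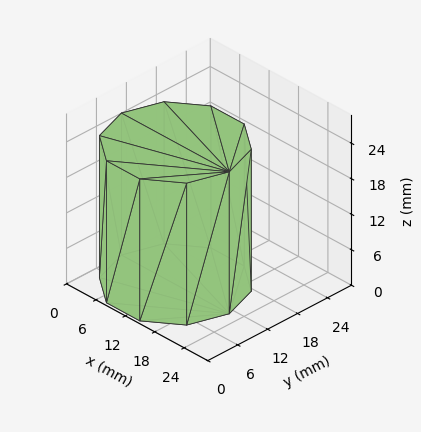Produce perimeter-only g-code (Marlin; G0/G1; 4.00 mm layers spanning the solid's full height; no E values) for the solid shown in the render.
Reading the render: the shape is a regular 10-sided prism (a cylinder approximated with 10 flat sides), circumscribed radius ≈ 11 mm, height ≈ 24 mm (dimensions read to the nearest mm from the axis ticks). For the g-code, the solid's height is divided into equal slices at the stated Δz and each level perimeter traced with G1 moves after a G0 lift.

; perimeter-only toolpath
G21 ; units = mm
G90 ; absolute positioning
G28 ; home
; layer 1
G0 Z4.00
G0 X22.00 Y11.00
G1 X19.90 Y17.47
G1 X14.40 Y21.46
G1 X7.60 Y21.46
G1 X2.10 Y17.47
G1 X0.00 Y11.00
G1 X2.10 Y4.53
G1 X7.60 Y0.54
G1 X14.40 Y0.54
G1 X19.90 Y4.53
G1 X22.00 Y11.00
; layer 2
G0 Z8.00
G0 X22.00 Y11.00
G1 X19.90 Y17.47
G1 X14.40 Y21.46
G1 X7.60 Y21.46
G1 X2.10 Y17.47
G1 X0.00 Y11.00
G1 X2.10 Y4.53
G1 X7.60 Y0.54
G1 X14.40 Y0.54
G1 X19.90 Y4.53
G1 X22.00 Y11.00
; layer 3
G0 Z12.00
G0 X22.00 Y11.00
G1 X19.90 Y17.47
G1 X14.40 Y21.46
G1 X7.60 Y21.46
G1 X2.10 Y17.47
G1 X0.00 Y11.00
G1 X2.10 Y4.53
G1 X7.60 Y0.54
G1 X14.40 Y0.54
G1 X19.90 Y4.53
G1 X22.00 Y11.00
; layer 4
G0 Z16.00
G0 X22.00 Y11.00
G1 X19.90 Y17.47
G1 X14.40 Y21.46
G1 X7.60 Y21.46
G1 X2.10 Y17.47
G1 X0.00 Y11.00
G1 X2.10 Y4.53
G1 X7.60 Y0.54
G1 X14.40 Y0.54
G1 X19.90 Y4.53
G1 X22.00 Y11.00
; layer 5
G0 Z20.00
G0 X22.00 Y11.00
G1 X19.90 Y17.47
G1 X14.40 Y21.46
G1 X7.60 Y21.46
G1 X2.10 Y17.47
G1 X0.00 Y11.00
G1 X2.10 Y4.53
G1 X7.60 Y0.54
G1 X14.40 Y0.54
G1 X19.90 Y4.53
G1 X22.00 Y11.00
; layer 6
G0 Z24.00
G0 X22.00 Y11.00
G1 X19.90 Y17.47
G1 X14.40 Y21.46
G1 X7.60 Y21.46
G1 X2.10 Y17.47
G1 X0.00 Y11.00
G1 X2.10 Y4.53
G1 X7.60 Y0.54
G1 X14.40 Y0.54
G1 X19.90 Y4.53
G1 X22.00 Y11.00
M2 ; end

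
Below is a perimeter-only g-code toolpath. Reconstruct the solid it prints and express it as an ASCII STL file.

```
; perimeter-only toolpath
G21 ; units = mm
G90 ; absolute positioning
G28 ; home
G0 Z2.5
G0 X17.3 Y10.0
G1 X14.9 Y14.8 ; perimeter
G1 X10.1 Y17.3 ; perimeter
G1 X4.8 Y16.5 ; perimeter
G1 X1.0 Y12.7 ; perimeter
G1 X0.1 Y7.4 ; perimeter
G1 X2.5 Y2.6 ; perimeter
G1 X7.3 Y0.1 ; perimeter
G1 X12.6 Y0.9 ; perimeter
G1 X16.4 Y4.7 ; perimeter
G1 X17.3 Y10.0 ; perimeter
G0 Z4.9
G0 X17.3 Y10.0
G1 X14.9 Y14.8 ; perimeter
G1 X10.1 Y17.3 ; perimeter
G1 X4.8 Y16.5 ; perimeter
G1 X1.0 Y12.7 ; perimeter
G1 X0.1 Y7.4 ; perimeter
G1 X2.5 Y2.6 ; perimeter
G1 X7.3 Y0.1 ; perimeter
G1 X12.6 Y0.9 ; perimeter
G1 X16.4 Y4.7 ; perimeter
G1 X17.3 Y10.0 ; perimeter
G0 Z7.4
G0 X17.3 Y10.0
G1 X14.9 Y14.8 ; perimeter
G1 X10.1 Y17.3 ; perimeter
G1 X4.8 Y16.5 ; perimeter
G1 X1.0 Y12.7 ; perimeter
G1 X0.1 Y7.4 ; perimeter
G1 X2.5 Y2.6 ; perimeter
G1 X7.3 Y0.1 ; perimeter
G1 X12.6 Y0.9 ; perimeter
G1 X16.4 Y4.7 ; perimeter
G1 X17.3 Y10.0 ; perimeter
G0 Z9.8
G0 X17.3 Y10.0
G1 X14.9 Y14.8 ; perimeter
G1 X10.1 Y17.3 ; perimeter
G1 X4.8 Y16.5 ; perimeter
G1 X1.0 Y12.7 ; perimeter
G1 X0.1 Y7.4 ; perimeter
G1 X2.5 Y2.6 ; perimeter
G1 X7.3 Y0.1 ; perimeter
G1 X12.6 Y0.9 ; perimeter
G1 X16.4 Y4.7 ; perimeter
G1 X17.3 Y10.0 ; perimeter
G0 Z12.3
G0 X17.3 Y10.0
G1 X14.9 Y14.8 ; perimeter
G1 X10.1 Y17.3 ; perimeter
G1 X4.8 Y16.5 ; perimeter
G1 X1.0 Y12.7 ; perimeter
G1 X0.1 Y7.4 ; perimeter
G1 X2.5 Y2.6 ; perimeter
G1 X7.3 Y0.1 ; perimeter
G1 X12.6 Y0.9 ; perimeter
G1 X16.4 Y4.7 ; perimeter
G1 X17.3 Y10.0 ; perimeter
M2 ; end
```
solid part
  facet normal 0.0000 0.0000 -1.0000
    outer loop
      vertex 10.1 17.3 0.0
      vertex 14.9 14.8 0.0
      vertex 17.3 10.0 0.0
    endloop
  endfacet
  facet normal 0.0000 0.0000 -1.0000
    outer loop
      vertex 4.8 16.5 0.0
      vertex 10.1 17.3 0.0
      vertex 17.3 10.0 0.0
    endloop
  endfacet
  facet normal 0.0000 0.0000 -1.0000
    outer loop
      vertex 1.0 12.7 0.0
      vertex 4.8 16.5 0.0
      vertex 17.3 10.0 0.0
    endloop
  endfacet
  facet normal 0.0000 0.0000 -1.0000
    outer loop
      vertex 0.1 7.4 0.0
      vertex 1.0 12.7 0.0
      vertex 17.3 10.0 0.0
    endloop
  endfacet
  facet normal 0.0000 0.0000 -1.0000
    outer loop
      vertex 2.5 2.6 0.0
      vertex 0.1 7.4 0.0
      vertex 17.3 10.0 0.0
    endloop
  endfacet
  facet normal 0.0000 0.0000 -1.0000
    outer loop
      vertex 7.3 0.1 0.0
      vertex 2.5 2.6 0.0
      vertex 17.3 10.0 0.0
    endloop
  endfacet
  facet normal 0.0000 0.0000 -1.0000
    outer loop
      vertex 12.6 0.9 0.0
      vertex 7.3 0.1 0.0
      vertex 17.3 10.0 0.0
    endloop
  endfacet
  facet normal 0.0000 0.0000 -1.0000
    outer loop
      vertex 16.4 4.7 0.0
      vertex 12.6 0.9 0.0
      vertex 17.3 10.0 0.0
    endloop
  endfacet
  facet normal 0.0000 0.0000 1.0000
    outer loop
      vertex 17.3 10.0 12.3
      vertex 14.9 14.8 12.3
      vertex 10.1 17.3 12.3
    endloop
  endfacet
  facet normal 0.0000 0.0000 1.0000
    outer loop
      vertex 17.3 10.0 12.3
      vertex 10.1 17.3 12.3
      vertex 4.8 16.5 12.3
    endloop
  endfacet
  facet normal 0.0000 0.0000 1.0000
    outer loop
      vertex 17.3 10.0 12.3
      vertex 4.8 16.5 12.3
      vertex 1.0 12.7 12.3
    endloop
  endfacet
  facet normal 0.0000 0.0000 1.0000
    outer loop
      vertex 17.3 10.0 12.3
      vertex 1.0 12.7 12.3
      vertex 0.1 7.4 12.3
    endloop
  endfacet
  facet normal 0.0000 0.0000 1.0000
    outer loop
      vertex 17.3 10.0 12.3
      vertex 0.1 7.4 12.3
      vertex 2.5 2.6 12.3
    endloop
  endfacet
  facet normal 0.0000 0.0000 1.0000
    outer loop
      vertex 17.3 10.0 12.3
      vertex 2.5 2.6 12.3
      vertex 7.3 0.1 12.3
    endloop
  endfacet
  facet normal 0.0000 0.0000 1.0000
    outer loop
      vertex 17.3 10.0 12.3
      vertex 7.3 0.1 12.3
      vertex 12.6 0.9 12.3
    endloop
  endfacet
  facet normal 0.0000 0.0000 1.0000
    outer loop
      vertex 17.3 10.0 12.3
      vertex 12.6 0.9 12.3
      vertex 16.4 4.7 12.3
    endloop
  endfacet
  facet normal 0.8944 0.4472 0.0000
    outer loop
      vertex 17.3 10.0 0.0
      vertex 14.9 14.8 0.0
      vertex 14.9 14.8 12.3
    endloop
  endfacet
  facet normal 0.8944 0.4472 0.0000
    outer loop
      vertex 17.3 10.0 0.0
      vertex 14.9 14.8 12.3
      vertex 17.3 10.0 12.3
    endloop
  endfacet
  facet normal 0.4619 0.8869 0.0000
    outer loop
      vertex 14.9 14.8 0.0
      vertex 10.1 17.3 0.0
      vertex 10.1 17.3 12.3
    endloop
  endfacet
  facet normal 0.4619 0.8869 0.0000
    outer loop
      vertex 14.9 14.8 0.0
      vertex 10.1 17.3 12.3
      vertex 14.9 14.8 12.3
    endloop
  endfacet
  facet normal -0.1493 0.9888 0.0000
    outer loop
      vertex 10.1 17.3 0.0
      vertex 4.8 16.5 0.0
      vertex 4.8 16.5 12.3
    endloop
  endfacet
  facet normal -0.1493 0.9888 0.0000
    outer loop
      vertex 10.1 17.3 0.0
      vertex 4.8 16.5 12.3
      vertex 10.1 17.3 12.3
    endloop
  endfacet
  facet normal -0.7071 0.7071 0.0000
    outer loop
      vertex 4.8 16.5 0.0
      vertex 1.0 12.7 0.0
      vertex 1.0 12.7 12.3
    endloop
  endfacet
  facet normal -0.7071 0.7071 0.0000
    outer loop
      vertex 4.8 16.5 0.0
      vertex 1.0 12.7 12.3
      vertex 4.8 16.5 12.3
    endloop
  endfacet
  facet normal -0.9859 0.1674 0.0000
    outer loop
      vertex 1.0 12.7 0.0
      vertex 0.1 7.4 0.0
      vertex 0.1 7.4 12.3
    endloop
  endfacet
  facet normal -0.9859 0.1674 0.0000
    outer loop
      vertex 1.0 12.7 0.0
      vertex 0.1 7.4 12.3
      vertex 1.0 12.7 12.3
    endloop
  endfacet
  facet normal -0.8944 -0.4472 0.0000
    outer loop
      vertex 0.1 7.4 0.0
      vertex 2.5 2.6 0.0
      vertex 2.5 2.6 12.3
    endloop
  endfacet
  facet normal -0.8944 -0.4472 0.0000
    outer loop
      vertex 0.1 7.4 0.0
      vertex 2.5 2.6 12.3
      vertex 0.1 7.4 12.3
    endloop
  endfacet
  facet normal -0.4619 -0.8869 0.0000
    outer loop
      vertex 2.5 2.6 0.0
      vertex 7.3 0.1 0.0
      vertex 7.3 0.1 12.3
    endloop
  endfacet
  facet normal -0.4619 -0.8869 0.0000
    outer loop
      vertex 2.5 2.6 0.0
      vertex 7.3 0.1 12.3
      vertex 2.5 2.6 12.3
    endloop
  endfacet
  facet normal 0.1493 -0.9888 0.0000
    outer loop
      vertex 7.3 0.1 0.0
      vertex 12.6 0.9 0.0
      vertex 12.6 0.9 12.3
    endloop
  endfacet
  facet normal 0.1493 -0.9888 0.0000
    outer loop
      vertex 7.3 0.1 0.0
      vertex 12.6 0.9 12.3
      vertex 7.3 0.1 12.3
    endloop
  endfacet
  facet normal 0.7071 -0.7071 0.0000
    outer loop
      vertex 12.6 0.9 0.0
      vertex 16.4 4.7 0.0
      vertex 16.4 4.7 12.3
    endloop
  endfacet
  facet normal 0.7071 -0.7071 0.0000
    outer loop
      vertex 12.6 0.9 0.0
      vertex 16.4 4.7 12.3
      vertex 12.6 0.9 12.3
    endloop
  endfacet
  facet normal 0.9859 -0.1674 0.0000
    outer loop
      vertex 16.4 4.7 0.0
      vertex 17.3 10.0 0.0
      vertex 17.3 10.0 12.3
    endloop
  endfacet
  facet normal 0.9859 -0.1674 0.0000
    outer loop
      vertex 16.4 4.7 0.0
      vertex 17.3 10.0 12.3
      vertex 16.4 4.7 12.3
    endloop
  endfacet
endsolid part

The G0 Z moves step by Δz≈2.5 mm. Every layer's G1 loop is the same polygon, so the solid is a straight extrusion of it from z=0 to z≈12.3. Closing with flat bottom and top caps and triangulating gives 36 facets — a regular 10-sided prism (a cylinder approximated with 10 flat sides), circumscribed radius ≈ 8.7 mm, height ≈ 12.3 mm.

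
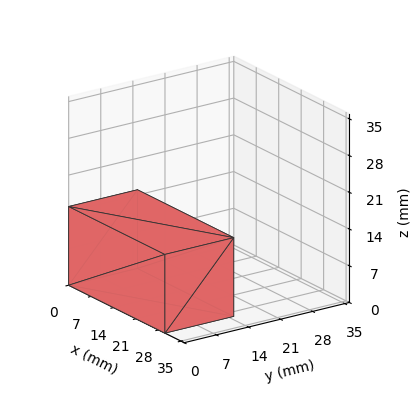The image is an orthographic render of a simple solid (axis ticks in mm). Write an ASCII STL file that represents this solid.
Reading the render: the shape is a rectangular box, roughly 30 × 15 mm footprint and 15 mm tall (dimensions read to the nearest mm from the axis ticks). For the STL, each face is triangulated and given an outward normal.

solid part
  facet normal 0.0000 0.0000 -1.0000
    outer loop
      vertex 30.00 15.00 0.00
      vertex 30.00 0.00 0.00
      vertex 0.00 0.00 0.00
    endloop
  endfacet
  facet normal 0.0000 0.0000 -1.0000
    outer loop
      vertex 0.00 15.00 0.00
      vertex 30.00 15.00 0.00
      vertex 0.00 0.00 0.00
    endloop
  endfacet
  facet normal 0.0000 0.0000 1.0000
    outer loop
      vertex 0.00 0.00 15.00
      vertex 30.00 0.00 15.00
      vertex 30.00 15.00 15.00
    endloop
  endfacet
  facet normal 0.0000 0.0000 1.0000
    outer loop
      vertex 0.00 0.00 15.00
      vertex 30.00 15.00 15.00
      vertex 0.00 15.00 15.00
    endloop
  endfacet
  facet normal 0.0000 -1.0000 0.0000
    outer loop
      vertex 0.00 0.00 0.00
      vertex 30.00 0.00 0.00
      vertex 30.00 0.00 15.00
    endloop
  endfacet
  facet normal 0.0000 -1.0000 0.0000
    outer loop
      vertex 0.00 0.00 0.00
      vertex 30.00 0.00 15.00
      vertex 0.00 0.00 15.00
    endloop
  endfacet
  facet normal 0.0000 1.0000 0.0000
    outer loop
      vertex 30.00 15.00 15.00
      vertex 30.00 15.00 0.00
      vertex 0.00 15.00 0.00
    endloop
  endfacet
  facet normal 0.0000 1.0000 0.0000
    outer loop
      vertex 0.00 15.00 15.00
      vertex 30.00 15.00 15.00
      vertex 0.00 15.00 0.00
    endloop
  endfacet
  facet normal -1.0000 0.0000 0.0000
    outer loop
      vertex 0.00 15.00 15.00
      vertex 0.00 15.00 0.00
      vertex 0.00 0.00 0.00
    endloop
  endfacet
  facet normal -1.0000 0.0000 0.0000
    outer loop
      vertex 0.00 0.00 15.00
      vertex 0.00 15.00 15.00
      vertex 0.00 0.00 0.00
    endloop
  endfacet
  facet normal 1.0000 0.0000 0.0000
    outer loop
      vertex 30.00 0.00 0.00
      vertex 30.00 15.00 0.00
      vertex 30.00 15.00 15.00
    endloop
  endfacet
  facet normal 1.0000 0.0000 0.0000
    outer loop
      vertex 30.00 0.00 0.00
      vertex 30.00 15.00 15.00
      vertex 30.00 0.00 15.00
    endloop
  endfacet
endsolid part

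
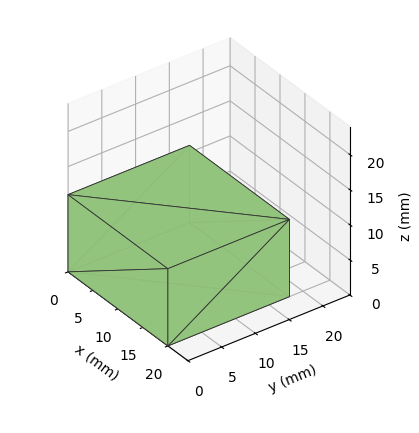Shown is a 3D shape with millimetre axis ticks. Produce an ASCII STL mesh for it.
Reading the render: the shape is a rectangular box, roughly 20 × 18 mm footprint and 11 mm tall (dimensions read to the nearest mm from the axis ticks). For the STL, each face is triangulated and given an outward normal.

solid part
  facet normal 0.0000 0.0000 -1.0000
    outer loop
      vertex 20.000 18.000 0.000
      vertex 20.000 0.000 0.000
      vertex 0.000 0.000 0.000
    endloop
  endfacet
  facet normal 0.0000 0.0000 -1.0000
    outer loop
      vertex 0.000 18.000 0.000
      vertex 20.000 18.000 0.000
      vertex 0.000 0.000 0.000
    endloop
  endfacet
  facet normal 0.0000 0.0000 1.0000
    outer loop
      vertex 0.000 0.000 11.000
      vertex 20.000 0.000 11.000
      vertex 20.000 18.000 11.000
    endloop
  endfacet
  facet normal 0.0000 0.0000 1.0000
    outer loop
      vertex 0.000 0.000 11.000
      vertex 20.000 18.000 11.000
      vertex 0.000 18.000 11.000
    endloop
  endfacet
  facet normal 0.0000 -1.0000 0.0000
    outer loop
      vertex 0.000 0.000 0.000
      vertex 20.000 0.000 0.000
      vertex 20.000 0.000 11.000
    endloop
  endfacet
  facet normal 0.0000 -1.0000 0.0000
    outer loop
      vertex 0.000 0.000 0.000
      vertex 20.000 0.000 11.000
      vertex 0.000 0.000 11.000
    endloop
  endfacet
  facet normal 0.0000 1.0000 0.0000
    outer loop
      vertex 20.000 18.000 11.000
      vertex 20.000 18.000 0.000
      vertex 0.000 18.000 0.000
    endloop
  endfacet
  facet normal 0.0000 1.0000 0.0000
    outer loop
      vertex 0.000 18.000 11.000
      vertex 20.000 18.000 11.000
      vertex 0.000 18.000 0.000
    endloop
  endfacet
  facet normal -1.0000 0.0000 0.0000
    outer loop
      vertex 0.000 18.000 11.000
      vertex 0.000 18.000 0.000
      vertex 0.000 0.000 0.000
    endloop
  endfacet
  facet normal -1.0000 0.0000 0.0000
    outer loop
      vertex 0.000 0.000 11.000
      vertex 0.000 18.000 11.000
      vertex 0.000 0.000 0.000
    endloop
  endfacet
  facet normal 1.0000 0.0000 0.0000
    outer loop
      vertex 20.000 0.000 0.000
      vertex 20.000 18.000 0.000
      vertex 20.000 18.000 11.000
    endloop
  endfacet
  facet normal 1.0000 0.0000 0.0000
    outer loop
      vertex 20.000 0.000 0.000
      vertex 20.000 18.000 11.000
      vertex 20.000 0.000 11.000
    endloop
  endfacet
endsolid part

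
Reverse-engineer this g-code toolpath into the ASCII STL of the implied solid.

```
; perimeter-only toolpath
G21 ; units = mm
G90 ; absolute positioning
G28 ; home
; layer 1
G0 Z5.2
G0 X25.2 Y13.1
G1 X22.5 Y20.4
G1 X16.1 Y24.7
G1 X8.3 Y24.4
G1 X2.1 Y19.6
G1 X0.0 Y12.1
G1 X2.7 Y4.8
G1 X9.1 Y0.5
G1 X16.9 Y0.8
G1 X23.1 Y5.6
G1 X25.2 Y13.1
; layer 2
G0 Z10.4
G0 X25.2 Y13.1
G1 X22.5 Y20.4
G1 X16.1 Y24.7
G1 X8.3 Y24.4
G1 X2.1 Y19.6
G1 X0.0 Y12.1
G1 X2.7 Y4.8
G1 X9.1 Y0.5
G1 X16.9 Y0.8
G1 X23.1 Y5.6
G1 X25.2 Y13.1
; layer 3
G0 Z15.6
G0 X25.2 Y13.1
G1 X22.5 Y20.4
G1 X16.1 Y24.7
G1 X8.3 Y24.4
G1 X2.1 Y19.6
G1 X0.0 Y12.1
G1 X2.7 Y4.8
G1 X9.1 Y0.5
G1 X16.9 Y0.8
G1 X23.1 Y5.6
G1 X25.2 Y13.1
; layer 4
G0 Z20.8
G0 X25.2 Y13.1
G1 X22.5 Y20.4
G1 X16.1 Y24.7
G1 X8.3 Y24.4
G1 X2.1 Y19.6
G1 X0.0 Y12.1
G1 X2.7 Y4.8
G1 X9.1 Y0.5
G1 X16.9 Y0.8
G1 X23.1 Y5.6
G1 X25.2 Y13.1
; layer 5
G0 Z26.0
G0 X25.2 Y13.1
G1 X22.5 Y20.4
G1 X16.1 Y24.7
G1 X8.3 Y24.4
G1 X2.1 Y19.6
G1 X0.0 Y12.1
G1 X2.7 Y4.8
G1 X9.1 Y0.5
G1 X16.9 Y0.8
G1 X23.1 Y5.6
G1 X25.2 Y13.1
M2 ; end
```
solid part
  facet normal 0.0000 0.0000 -1.0000
    outer loop
      vertex 16.1 24.7 0.0
      vertex 22.5 20.4 0.0
      vertex 25.2 13.1 0.0
    endloop
  endfacet
  facet normal 0.0000 0.0000 -1.0000
    outer loop
      vertex 8.3 24.4 0.0
      vertex 16.1 24.7 0.0
      vertex 25.2 13.1 0.0
    endloop
  endfacet
  facet normal 0.0000 0.0000 -1.0000
    outer loop
      vertex 2.1 19.6 0.0
      vertex 8.3 24.4 0.0
      vertex 25.2 13.1 0.0
    endloop
  endfacet
  facet normal 0.0000 0.0000 -1.0000
    outer loop
      vertex 0.0 12.1 0.0
      vertex 2.1 19.6 0.0
      vertex 25.2 13.1 0.0
    endloop
  endfacet
  facet normal 0.0000 0.0000 -1.0000
    outer loop
      vertex 2.7 4.8 0.0
      vertex 0.0 12.1 0.0
      vertex 25.2 13.1 0.0
    endloop
  endfacet
  facet normal 0.0000 0.0000 -1.0000
    outer loop
      vertex 9.1 0.5 0.0
      vertex 2.7 4.8 0.0
      vertex 25.2 13.1 0.0
    endloop
  endfacet
  facet normal 0.0000 0.0000 -1.0000
    outer loop
      vertex 16.9 0.8 0.0
      vertex 9.1 0.5 0.0
      vertex 25.2 13.1 0.0
    endloop
  endfacet
  facet normal 0.0000 0.0000 -1.0000
    outer loop
      vertex 23.1 5.6 0.0
      vertex 16.9 0.8 0.0
      vertex 25.2 13.1 0.0
    endloop
  endfacet
  facet normal 0.0000 0.0000 1.0000
    outer loop
      vertex 25.2 13.1 26.0
      vertex 22.5 20.4 26.0
      vertex 16.1 24.7 26.0
    endloop
  endfacet
  facet normal 0.0000 0.0000 1.0000
    outer loop
      vertex 25.2 13.1 26.0
      vertex 16.1 24.7 26.0
      vertex 8.3 24.4 26.0
    endloop
  endfacet
  facet normal 0.0000 0.0000 1.0000
    outer loop
      vertex 25.2 13.1 26.0
      vertex 8.3 24.4 26.0
      vertex 2.1 19.6 26.0
    endloop
  endfacet
  facet normal 0.0000 0.0000 1.0000
    outer loop
      vertex 25.2 13.1 26.0
      vertex 2.1 19.6 26.0
      vertex 0.0 12.1 26.0
    endloop
  endfacet
  facet normal 0.0000 0.0000 1.0000
    outer loop
      vertex 25.2 13.1 26.0
      vertex 0.0 12.1 26.0
      vertex 2.7 4.8 26.0
    endloop
  endfacet
  facet normal 0.0000 0.0000 1.0000
    outer loop
      vertex 25.2 13.1 26.0
      vertex 2.7 4.8 26.0
      vertex 9.1 0.5 26.0
    endloop
  endfacet
  facet normal 0.0000 0.0000 1.0000
    outer loop
      vertex 25.2 13.1 26.0
      vertex 9.1 0.5 26.0
      vertex 16.9 0.8 26.0
    endloop
  endfacet
  facet normal 0.0000 0.0000 1.0000
    outer loop
      vertex 25.2 13.1 26.0
      vertex 16.9 0.8 26.0
      vertex 23.1 5.6 26.0
    endloop
  endfacet
  facet normal 0.9379 0.3469 0.0000
    outer loop
      vertex 25.2 13.1 0.0
      vertex 22.5 20.4 0.0
      vertex 22.5 20.4 26.0
    endloop
  endfacet
  facet normal 0.9379 0.3469 0.0000
    outer loop
      vertex 25.2 13.1 0.0
      vertex 22.5 20.4 26.0
      vertex 25.2 13.1 26.0
    endloop
  endfacet
  facet normal 0.5577 0.8300 0.0000
    outer loop
      vertex 22.5 20.4 0.0
      vertex 16.1 24.7 0.0
      vertex 16.1 24.7 26.0
    endloop
  endfacet
  facet normal 0.5577 0.8300 0.0000
    outer loop
      vertex 22.5 20.4 0.0
      vertex 16.1 24.7 26.0
      vertex 22.5 20.4 26.0
    endloop
  endfacet
  facet normal -0.0384 0.9993 0.0000
    outer loop
      vertex 16.1 24.7 0.0
      vertex 8.3 24.4 0.0
      vertex 8.3 24.4 26.0
    endloop
  endfacet
  facet normal -0.0384 0.9993 0.0000
    outer loop
      vertex 16.1 24.7 0.0
      vertex 8.3 24.4 26.0
      vertex 16.1 24.7 26.0
    endloop
  endfacet
  facet normal -0.6122 0.7907 0.0000
    outer loop
      vertex 8.3 24.4 0.0
      vertex 2.1 19.6 0.0
      vertex 2.1 19.6 26.0
    endloop
  endfacet
  facet normal -0.6122 0.7907 0.0000
    outer loop
      vertex 8.3 24.4 0.0
      vertex 2.1 19.6 26.0
      vertex 8.3 24.4 26.0
    endloop
  endfacet
  facet normal -0.9630 0.2696 0.0000
    outer loop
      vertex 2.1 19.6 0.0
      vertex 0.0 12.1 0.0
      vertex 0.0 12.1 26.0
    endloop
  endfacet
  facet normal -0.9630 0.2696 0.0000
    outer loop
      vertex 2.1 19.6 0.0
      vertex 0.0 12.1 26.0
      vertex 2.1 19.6 26.0
    endloop
  endfacet
  facet normal -0.9379 -0.3469 0.0000
    outer loop
      vertex 0.0 12.1 0.0
      vertex 2.7 4.8 0.0
      vertex 2.7 4.8 26.0
    endloop
  endfacet
  facet normal -0.9379 -0.3469 0.0000
    outer loop
      vertex 0.0 12.1 0.0
      vertex 2.7 4.8 26.0
      vertex 0.0 12.1 26.0
    endloop
  endfacet
  facet normal -0.5577 -0.8300 0.0000
    outer loop
      vertex 2.7 4.8 0.0
      vertex 9.1 0.5 0.0
      vertex 9.1 0.5 26.0
    endloop
  endfacet
  facet normal -0.5577 -0.8300 0.0000
    outer loop
      vertex 2.7 4.8 0.0
      vertex 9.1 0.5 26.0
      vertex 2.7 4.8 26.0
    endloop
  endfacet
  facet normal 0.0384 -0.9993 0.0000
    outer loop
      vertex 9.1 0.5 0.0
      vertex 16.9 0.8 0.0
      vertex 16.9 0.8 26.0
    endloop
  endfacet
  facet normal 0.0384 -0.9993 0.0000
    outer loop
      vertex 9.1 0.5 0.0
      vertex 16.9 0.8 26.0
      vertex 9.1 0.5 26.0
    endloop
  endfacet
  facet normal 0.6122 -0.7907 0.0000
    outer loop
      vertex 16.9 0.8 0.0
      vertex 23.1 5.6 0.0
      vertex 23.1 5.6 26.0
    endloop
  endfacet
  facet normal 0.6122 -0.7907 0.0000
    outer loop
      vertex 16.9 0.8 0.0
      vertex 23.1 5.6 26.0
      vertex 16.9 0.8 26.0
    endloop
  endfacet
  facet normal 0.9630 -0.2696 0.0000
    outer loop
      vertex 23.1 5.6 0.0
      vertex 25.2 13.1 0.0
      vertex 25.2 13.1 26.0
    endloop
  endfacet
  facet normal 0.9630 -0.2696 0.0000
    outer loop
      vertex 23.1 5.6 0.0
      vertex 25.2 13.1 26.0
      vertex 23.1 5.6 26.0
    endloop
  endfacet
endsolid part

The G0 Z moves step by Δz≈5.2 mm. Every layer's G1 loop is the same polygon, so the solid is a straight extrusion of it from z=0 to z≈26. Closing with flat bottom and top caps and triangulating gives 36 facets — a regular 10-sided prism (a cylinder approximated with 10 flat sides), circumscribed radius ≈ 12.6 mm, height ≈ 26 mm.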